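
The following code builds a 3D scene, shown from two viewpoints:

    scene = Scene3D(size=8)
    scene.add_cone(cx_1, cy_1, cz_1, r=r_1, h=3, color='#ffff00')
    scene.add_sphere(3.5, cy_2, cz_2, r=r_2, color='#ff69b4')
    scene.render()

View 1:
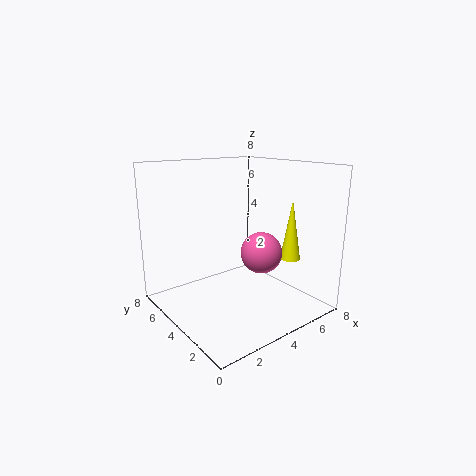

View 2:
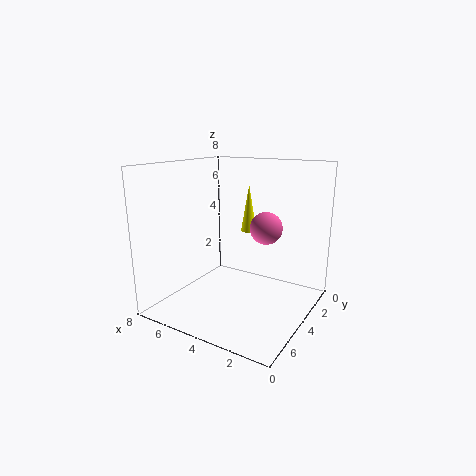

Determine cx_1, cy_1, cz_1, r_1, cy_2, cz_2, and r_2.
cx_1 = 5, cy_1 = 1, cz_1 = 3.5, r_1 = 0.5, cy_2 = 1.5, cz_2 = 4, r_2 = 1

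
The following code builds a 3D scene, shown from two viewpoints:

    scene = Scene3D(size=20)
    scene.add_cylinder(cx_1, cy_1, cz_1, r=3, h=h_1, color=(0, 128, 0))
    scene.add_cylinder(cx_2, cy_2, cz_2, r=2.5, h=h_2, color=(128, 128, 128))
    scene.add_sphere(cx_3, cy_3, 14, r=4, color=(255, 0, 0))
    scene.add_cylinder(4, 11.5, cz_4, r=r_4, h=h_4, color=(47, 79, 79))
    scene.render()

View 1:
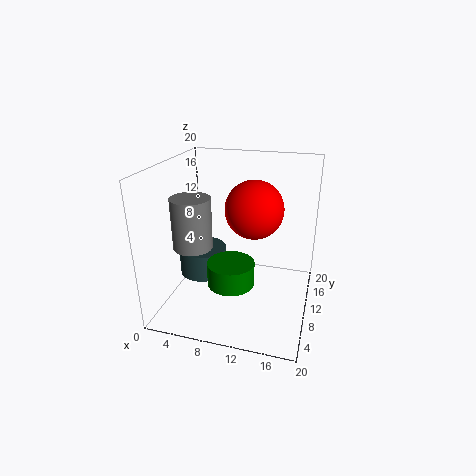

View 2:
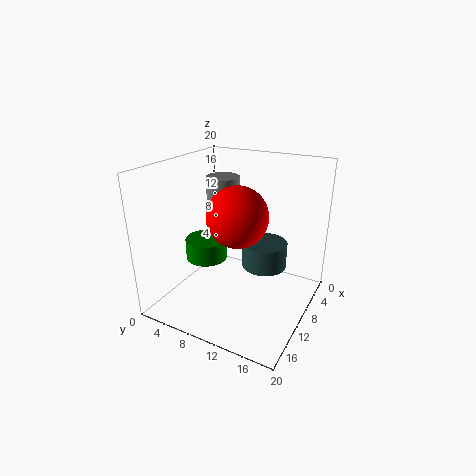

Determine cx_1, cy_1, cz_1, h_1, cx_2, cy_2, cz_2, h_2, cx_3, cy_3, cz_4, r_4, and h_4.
cx_1 = 10.5, cy_1 = 5, cz_1 = 6, h_1 = 3, cx_2 = 5.5, cy_2 = 5, cz_2 = 10.5, h_2 = 6.5, cx_3 = 12, cy_3 = 11, cz_4 = 3, r_4 = 3.5, h_4 = 4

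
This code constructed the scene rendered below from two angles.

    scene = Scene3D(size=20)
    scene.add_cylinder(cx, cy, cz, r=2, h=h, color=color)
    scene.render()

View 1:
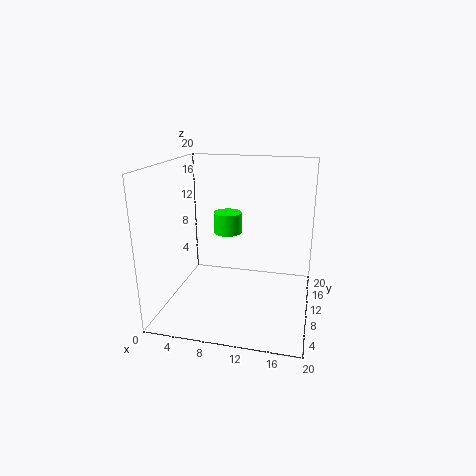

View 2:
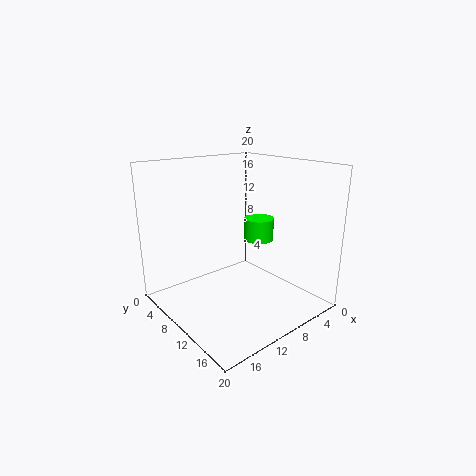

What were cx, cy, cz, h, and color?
cx = 8, cy = 12, cz = 10, h = 3, color = 'lime'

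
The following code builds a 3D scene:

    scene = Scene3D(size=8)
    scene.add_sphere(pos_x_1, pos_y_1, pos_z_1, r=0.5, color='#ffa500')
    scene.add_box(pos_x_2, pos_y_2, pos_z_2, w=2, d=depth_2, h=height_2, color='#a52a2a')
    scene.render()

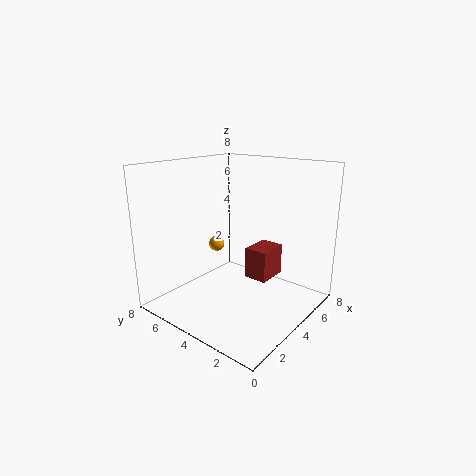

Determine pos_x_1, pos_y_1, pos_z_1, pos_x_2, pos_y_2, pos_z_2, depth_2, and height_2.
pos_x_1 = 5.5, pos_y_1 = 7, pos_z_1 = 2.5, pos_x_2 = 6, pos_y_2 = 3.5, pos_z_2 = 0.5, depth_2 = 1.5, height_2 = 2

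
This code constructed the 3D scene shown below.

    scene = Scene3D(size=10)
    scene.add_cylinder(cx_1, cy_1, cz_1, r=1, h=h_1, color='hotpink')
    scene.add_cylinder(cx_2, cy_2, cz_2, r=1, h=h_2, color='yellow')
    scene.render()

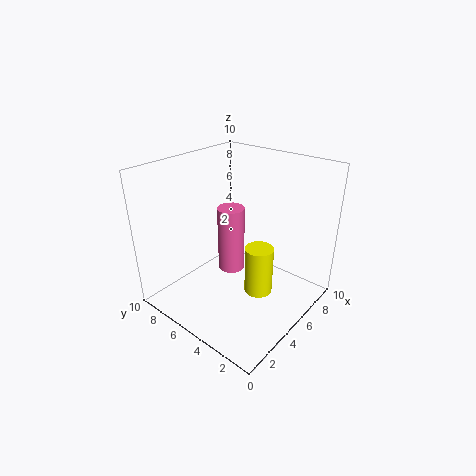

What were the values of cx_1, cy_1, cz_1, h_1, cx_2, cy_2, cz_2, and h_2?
cx_1 = 6
cy_1 = 6.5
cz_1 = 1.5
h_1 = 5
cx_2 = 5.5
cy_2 = 3.5
cz_2 = 1
h_2 = 3.5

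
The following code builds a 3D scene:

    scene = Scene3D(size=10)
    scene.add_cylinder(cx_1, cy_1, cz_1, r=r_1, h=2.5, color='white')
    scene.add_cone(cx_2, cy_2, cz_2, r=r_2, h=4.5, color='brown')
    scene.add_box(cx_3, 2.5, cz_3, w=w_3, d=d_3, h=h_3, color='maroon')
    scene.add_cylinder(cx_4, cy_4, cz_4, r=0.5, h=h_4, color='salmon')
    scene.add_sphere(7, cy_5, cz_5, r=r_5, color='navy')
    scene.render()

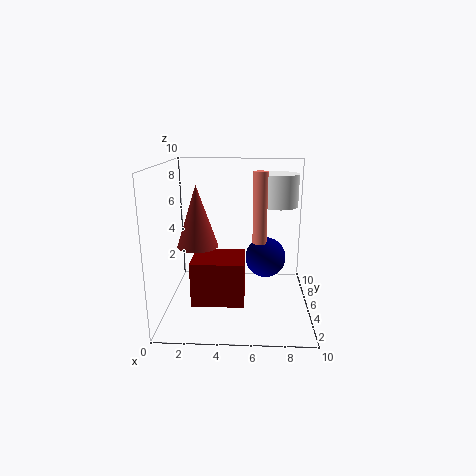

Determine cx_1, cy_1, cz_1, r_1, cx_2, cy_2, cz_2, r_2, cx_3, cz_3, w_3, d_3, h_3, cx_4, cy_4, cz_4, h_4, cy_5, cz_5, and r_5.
cx_1 = 8, cy_1 = 8.5, cz_1 = 6.5, r_1 = 1.5, cx_2 = 2, cy_2 = 6, cz_2 = 4, r_2 = 1.5, cx_3 = 2, cz_3 = 1, w_3 = 3.5, d_3 = 3, h_3 = 3, cx_4 = 6.5, cy_4 = 5.5, cz_4 = 4.5, h_4 = 5, cy_5 = 6.5, cz_5 = 3, r_5 = 1.5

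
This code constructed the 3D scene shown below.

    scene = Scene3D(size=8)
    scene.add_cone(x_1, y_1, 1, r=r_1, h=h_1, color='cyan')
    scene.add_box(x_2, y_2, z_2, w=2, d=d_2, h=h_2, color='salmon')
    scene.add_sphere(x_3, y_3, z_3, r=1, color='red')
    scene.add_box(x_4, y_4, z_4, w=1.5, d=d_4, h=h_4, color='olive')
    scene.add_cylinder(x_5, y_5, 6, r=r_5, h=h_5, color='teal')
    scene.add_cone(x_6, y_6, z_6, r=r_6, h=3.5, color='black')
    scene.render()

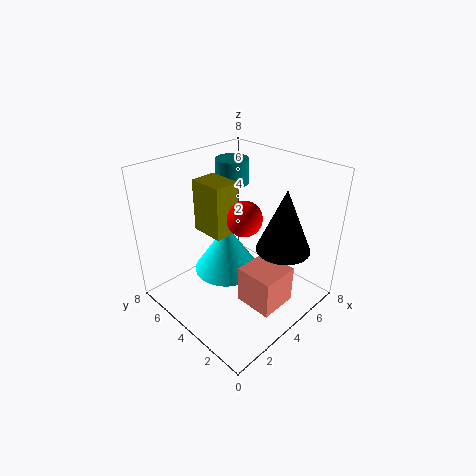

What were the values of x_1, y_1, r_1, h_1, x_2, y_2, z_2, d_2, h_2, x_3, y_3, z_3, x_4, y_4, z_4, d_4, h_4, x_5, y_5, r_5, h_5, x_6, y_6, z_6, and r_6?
x_1 = 4.5, y_1 = 5.5, r_1 = 2, h_1 = 3, x_2 = 2.5, y_2 = 0.5, z_2 = 1.5, d_2 = 2, h_2 = 2, x_3 = 4.5, y_3 = 4, z_3 = 5, x_4 = 3, y_4 = 4.5, z_4 = 4, d_4 = 2, h_4 = 3, x_5 = 6, y_5 = 6.5, r_5 = 1, h_5 = 1.5, x_6 = 5.5, y_6 = 2, z_6 = 3.5, r_6 = 1.5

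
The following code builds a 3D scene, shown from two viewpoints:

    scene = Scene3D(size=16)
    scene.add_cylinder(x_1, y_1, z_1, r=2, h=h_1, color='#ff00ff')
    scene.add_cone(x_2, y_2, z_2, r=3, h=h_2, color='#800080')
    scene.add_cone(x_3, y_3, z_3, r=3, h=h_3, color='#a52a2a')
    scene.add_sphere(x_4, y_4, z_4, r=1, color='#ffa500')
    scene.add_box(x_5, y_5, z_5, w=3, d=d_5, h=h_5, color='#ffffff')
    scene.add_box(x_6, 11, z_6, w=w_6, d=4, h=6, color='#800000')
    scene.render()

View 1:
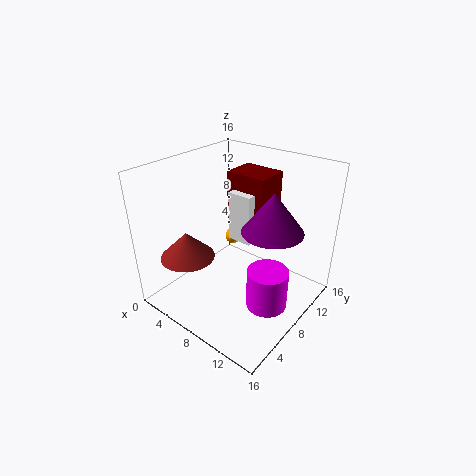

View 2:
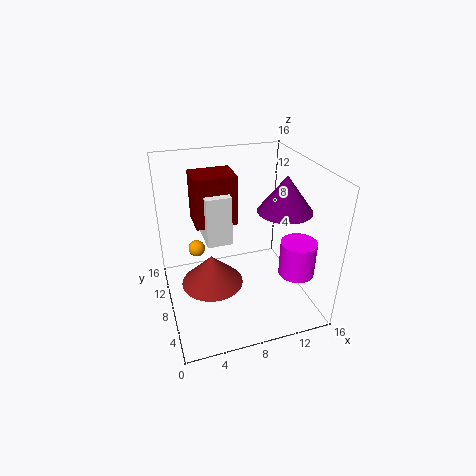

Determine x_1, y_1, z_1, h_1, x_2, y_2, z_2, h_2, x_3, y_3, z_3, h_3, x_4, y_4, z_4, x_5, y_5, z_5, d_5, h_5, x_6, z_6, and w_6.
x_1 = 14; y_1 = 5; z_1 = 4; h_1 = 4; x_2 = 13; y_2 = 7; z_2 = 11; h_2 = 4; x_3 = 4; y_3 = 4; z_3 = 6; h_3 = 3; x_4 = 4; y_4 = 12; z_4 = 5; x_5 = 5; y_5 = 10; z_5 = 6; d_5 = 5; h_5 = 6; x_6 = 4; z_6 = 8; w_6 = 5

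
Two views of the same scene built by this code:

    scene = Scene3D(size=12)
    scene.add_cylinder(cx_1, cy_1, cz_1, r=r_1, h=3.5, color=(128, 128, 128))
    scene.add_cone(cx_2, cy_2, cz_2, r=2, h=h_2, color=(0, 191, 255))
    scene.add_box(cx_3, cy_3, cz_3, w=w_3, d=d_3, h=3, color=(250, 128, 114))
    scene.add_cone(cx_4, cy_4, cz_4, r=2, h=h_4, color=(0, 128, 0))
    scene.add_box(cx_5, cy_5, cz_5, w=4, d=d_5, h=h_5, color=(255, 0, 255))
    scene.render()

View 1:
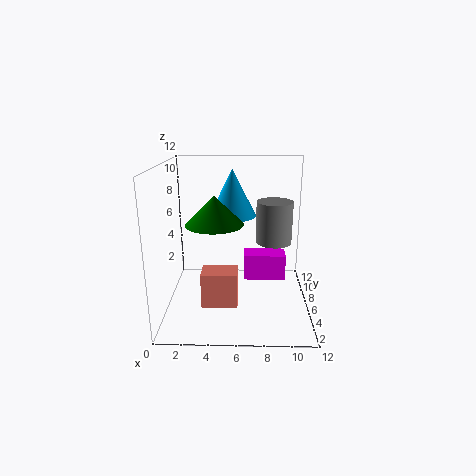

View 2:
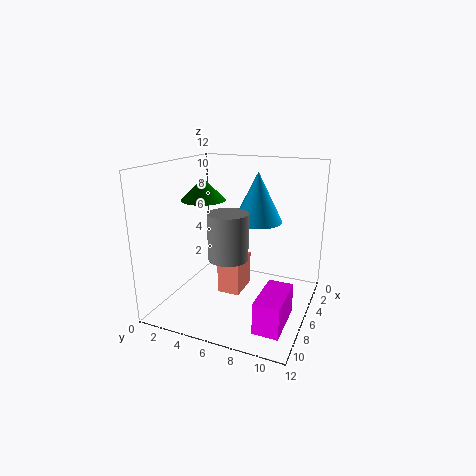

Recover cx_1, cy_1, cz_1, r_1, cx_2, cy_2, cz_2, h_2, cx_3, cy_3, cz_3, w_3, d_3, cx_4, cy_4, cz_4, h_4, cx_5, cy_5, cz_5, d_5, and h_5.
cx_1 = 9, cy_1 = 6.5, cz_1 = 5.5, r_1 = 1.5, cx_2 = 5.5, cy_2 = 7.5, cz_2 = 7.5, h_2 = 4, cx_3 = 3, cy_3 = 4, cz_3 = 0.5, w_3 = 3, d_3 = 2, cx_4 = 4.5, cy_4 = 2, cz_4 = 8.5, h_4 = 2, cx_5 = 6.5, cy_5 = 9, cz_5 = 0.5, d_5 = 2, h_5 = 2.5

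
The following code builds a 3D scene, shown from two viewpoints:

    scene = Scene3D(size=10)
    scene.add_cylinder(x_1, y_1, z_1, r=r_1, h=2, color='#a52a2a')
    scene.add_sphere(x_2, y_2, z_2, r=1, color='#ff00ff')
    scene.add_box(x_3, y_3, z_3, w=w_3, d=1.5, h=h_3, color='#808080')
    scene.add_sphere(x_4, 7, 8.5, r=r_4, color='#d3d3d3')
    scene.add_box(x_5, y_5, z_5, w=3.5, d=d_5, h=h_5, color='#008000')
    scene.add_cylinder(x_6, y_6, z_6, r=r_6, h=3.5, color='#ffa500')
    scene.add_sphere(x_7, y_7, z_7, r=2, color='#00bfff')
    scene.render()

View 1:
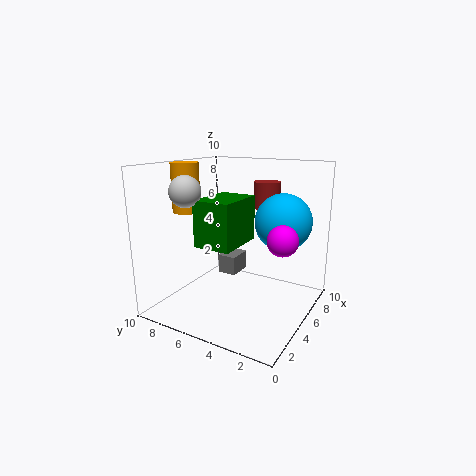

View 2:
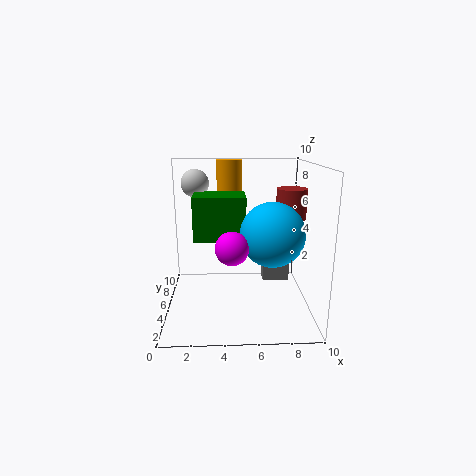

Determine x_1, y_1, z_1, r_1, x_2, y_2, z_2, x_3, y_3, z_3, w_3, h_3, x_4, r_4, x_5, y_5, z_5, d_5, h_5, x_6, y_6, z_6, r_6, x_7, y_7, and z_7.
x_1 = 8.5; y_1 = 4.5; z_1 = 6.5; r_1 = 1; x_2 = 4.5; y_2 = 1.5; z_2 = 5.5; x_3 = 7; y_3 = 6.5; z_3 = 1; w_3 = 2; h_3 = 1.5; x_4 = 2; r_4 = 1; x_5 = 2; y_5 = 4; z_5 = 5; d_5 = 2.5; h_5 = 3; x_6 = 4.5; y_6 = 9; z_6 = 6.5; r_6 = 1; x_7 = 7; y_7 = 2.5; z_7 = 6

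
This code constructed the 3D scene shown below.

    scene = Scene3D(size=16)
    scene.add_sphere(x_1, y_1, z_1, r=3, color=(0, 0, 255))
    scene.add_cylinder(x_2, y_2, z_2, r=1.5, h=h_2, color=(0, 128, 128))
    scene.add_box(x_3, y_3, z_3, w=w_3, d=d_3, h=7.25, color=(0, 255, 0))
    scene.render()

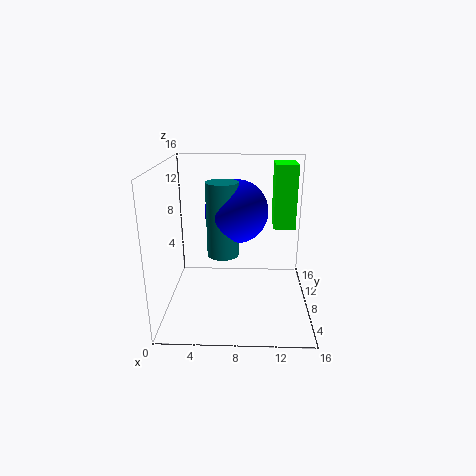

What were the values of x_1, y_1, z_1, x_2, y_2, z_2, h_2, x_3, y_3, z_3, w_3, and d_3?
x_1 = 8; y_1 = 4.25; z_1 = 12.25; x_2 = 6.75; y_2 = 3.25; z_2 = 8.25; h_2 = 7; x_3 = 12; y_3 = 9.5; z_3 = 8.5; w_3 = 2.5; d_3 = 3.5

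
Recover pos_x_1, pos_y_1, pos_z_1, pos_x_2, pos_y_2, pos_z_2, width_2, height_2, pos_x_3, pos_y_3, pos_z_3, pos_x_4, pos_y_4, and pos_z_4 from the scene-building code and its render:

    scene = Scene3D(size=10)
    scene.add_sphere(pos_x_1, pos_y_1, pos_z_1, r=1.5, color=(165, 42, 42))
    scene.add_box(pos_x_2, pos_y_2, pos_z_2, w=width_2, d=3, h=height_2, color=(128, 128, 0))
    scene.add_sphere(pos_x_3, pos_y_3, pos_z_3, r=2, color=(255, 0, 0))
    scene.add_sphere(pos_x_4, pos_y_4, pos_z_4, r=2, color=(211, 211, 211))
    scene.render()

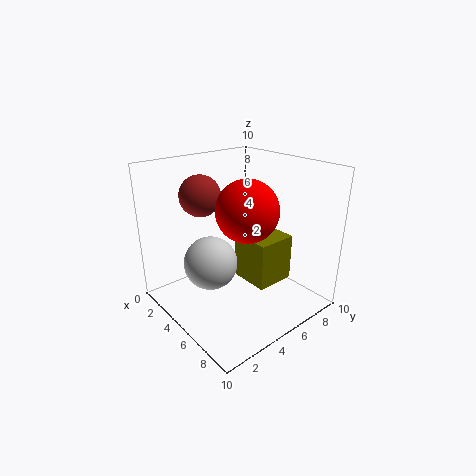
pos_x_1 = 2, pos_y_1 = 4, pos_z_1 = 7.5, pos_x_2 = 3.5, pos_y_2 = 6, pos_z_2 = 1, width_2 = 3, height_2 = 3.5, pos_x_3 = 6.5, pos_y_3 = 4.5, pos_z_3 = 7.5, pos_x_4 = 3, pos_y_4 = 4, pos_z_4 = 2.5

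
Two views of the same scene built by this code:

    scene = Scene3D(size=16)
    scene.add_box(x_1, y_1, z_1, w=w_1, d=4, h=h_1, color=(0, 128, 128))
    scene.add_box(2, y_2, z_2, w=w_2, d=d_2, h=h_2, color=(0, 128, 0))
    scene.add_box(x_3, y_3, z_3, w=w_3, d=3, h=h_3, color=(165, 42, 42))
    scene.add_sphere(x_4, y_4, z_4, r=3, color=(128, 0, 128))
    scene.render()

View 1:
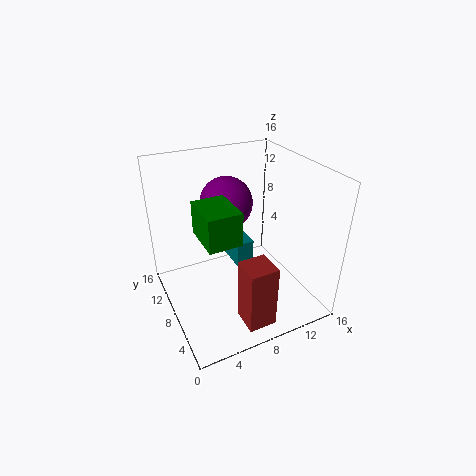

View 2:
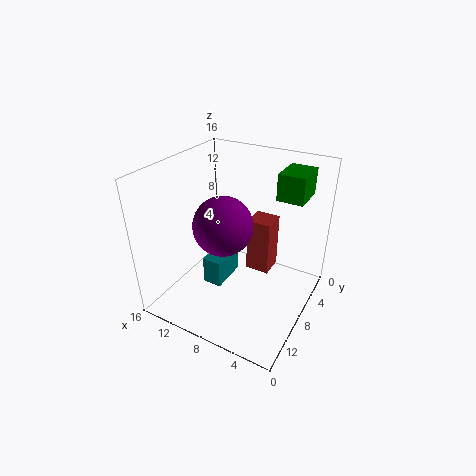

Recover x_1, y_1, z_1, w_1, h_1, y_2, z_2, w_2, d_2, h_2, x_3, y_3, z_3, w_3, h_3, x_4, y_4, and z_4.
x_1 = 8, y_1 = 8, z_1 = 4, w_1 = 2, h_1 = 3, y_2 = 1, z_2 = 12, w_2 = 3, d_2 = 4, h_2 = 3, x_3 = 6, y_3 = 1, z_3 = 1, w_3 = 3, h_3 = 7, x_4 = 8, y_4 = 11, z_4 = 11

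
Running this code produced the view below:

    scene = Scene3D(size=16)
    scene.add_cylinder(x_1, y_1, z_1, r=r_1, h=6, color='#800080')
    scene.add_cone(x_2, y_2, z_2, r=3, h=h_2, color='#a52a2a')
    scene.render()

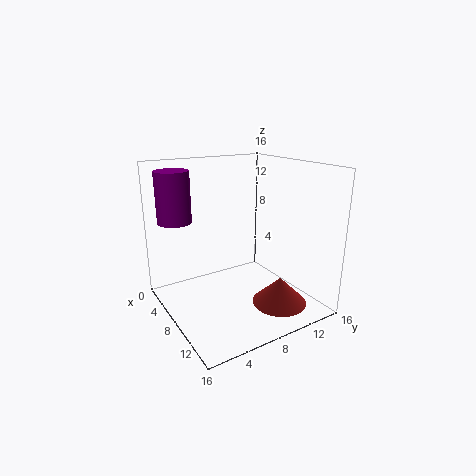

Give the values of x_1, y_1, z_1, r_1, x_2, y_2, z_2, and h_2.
x_1 = 2
y_1 = 3
z_1 = 9
r_1 = 2
x_2 = 12
y_2 = 11
z_2 = 1
h_2 = 3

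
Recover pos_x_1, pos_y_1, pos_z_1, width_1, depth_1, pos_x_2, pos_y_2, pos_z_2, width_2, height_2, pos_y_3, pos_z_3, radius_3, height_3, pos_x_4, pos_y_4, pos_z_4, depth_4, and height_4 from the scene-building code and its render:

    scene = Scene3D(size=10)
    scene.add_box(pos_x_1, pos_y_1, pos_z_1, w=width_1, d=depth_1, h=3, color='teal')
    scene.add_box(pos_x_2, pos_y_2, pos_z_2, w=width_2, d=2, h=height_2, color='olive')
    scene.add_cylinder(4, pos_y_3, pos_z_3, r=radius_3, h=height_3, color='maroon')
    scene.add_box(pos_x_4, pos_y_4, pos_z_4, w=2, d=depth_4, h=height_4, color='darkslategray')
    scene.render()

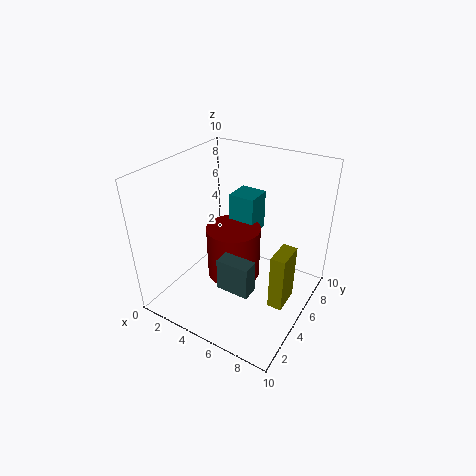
pos_x_1 = 3
pos_y_1 = 7
pos_z_1 = 4
width_1 = 2
depth_1 = 2
pos_x_2 = 8
pos_y_2 = 4
pos_z_2 = 1
width_2 = 1
height_2 = 4
pos_y_3 = 6
pos_z_3 = 1
radius_3 = 2
height_3 = 4
pos_x_4 = 6
pos_y_4 = 1
pos_z_4 = 4
depth_4 = 1
height_4 = 2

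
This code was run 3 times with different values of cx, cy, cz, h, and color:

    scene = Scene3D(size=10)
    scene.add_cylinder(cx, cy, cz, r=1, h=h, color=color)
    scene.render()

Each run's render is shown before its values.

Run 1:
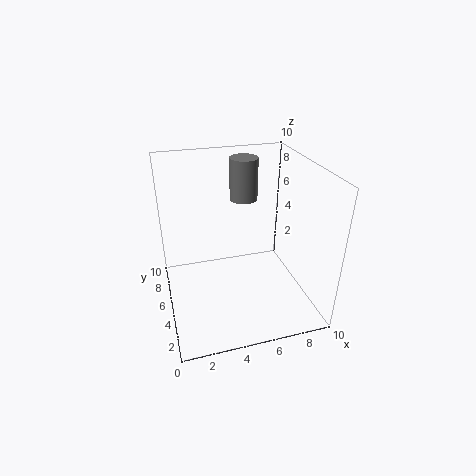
cx = 6; cy = 7; cz = 7; h = 3; color = 'gray'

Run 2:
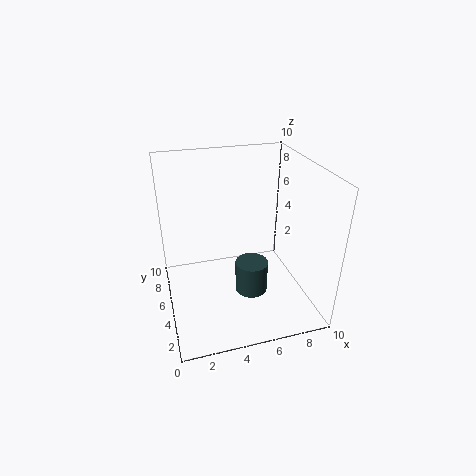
cx = 5; cy = 2; cz = 3; h = 2; color = 'darkslategray'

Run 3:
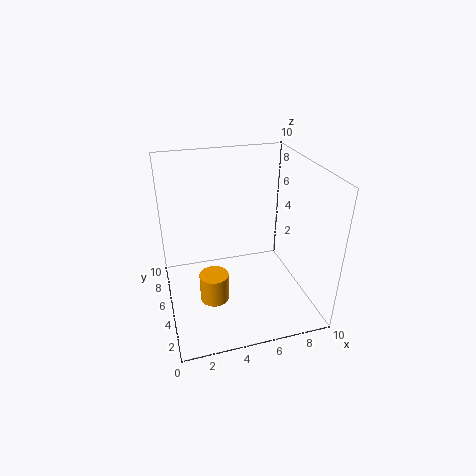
cx = 3; cy = 4; cz = 1; h = 2; color = 'orange'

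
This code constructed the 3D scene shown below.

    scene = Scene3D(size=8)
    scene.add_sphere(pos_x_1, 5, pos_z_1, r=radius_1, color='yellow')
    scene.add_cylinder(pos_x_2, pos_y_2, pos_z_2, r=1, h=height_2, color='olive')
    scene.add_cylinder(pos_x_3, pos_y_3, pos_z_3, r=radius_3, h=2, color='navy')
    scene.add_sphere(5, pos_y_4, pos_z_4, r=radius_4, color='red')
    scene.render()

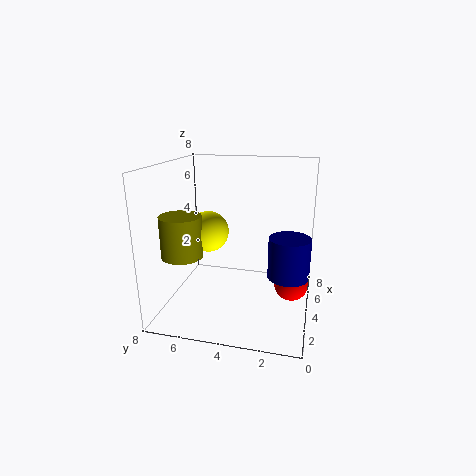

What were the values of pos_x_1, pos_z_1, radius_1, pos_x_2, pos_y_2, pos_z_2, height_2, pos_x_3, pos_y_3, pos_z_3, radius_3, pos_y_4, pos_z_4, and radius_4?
pos_x_1 = 2; pos_z_1 = 5; radius_1 = 1; pos_x_2 = 1; pos_y_2 = 6; pos_z_2 = 4; height_2 = 2; pos_x_3 = 2; pos_y_3 = 1; pos_z_3 = 3; radius_3 = 1; pos_y_4 = 1; pos_z_4 = 1; radius_4 = 1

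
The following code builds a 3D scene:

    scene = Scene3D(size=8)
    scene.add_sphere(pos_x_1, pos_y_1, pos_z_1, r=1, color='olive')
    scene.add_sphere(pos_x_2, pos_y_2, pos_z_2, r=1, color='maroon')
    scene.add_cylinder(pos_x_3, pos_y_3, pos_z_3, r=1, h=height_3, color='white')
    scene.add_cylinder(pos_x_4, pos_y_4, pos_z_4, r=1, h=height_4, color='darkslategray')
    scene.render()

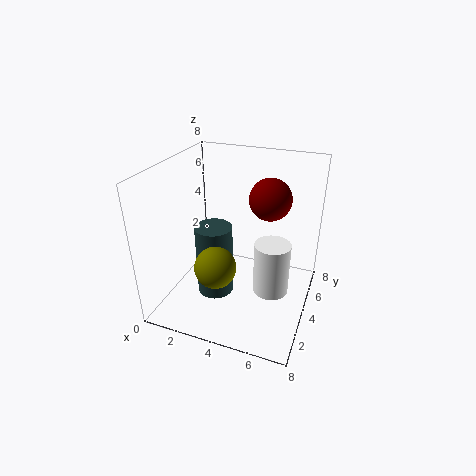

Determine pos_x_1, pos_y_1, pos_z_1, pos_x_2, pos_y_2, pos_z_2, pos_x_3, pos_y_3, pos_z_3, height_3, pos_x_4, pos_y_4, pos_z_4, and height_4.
pos_x_1 = 4; pos_y_1 = 1; pos_z_1 = 4; pos_x_2 = 6; pos_y_2 = 3; pos_z_2 = 7; pos_x_3 = 6; pos_y_3 = 4; pos_z_3 = 1; height_3 = 3; pos_x_4 = 3; pos_y_4 = 3; pos_z_4 = 1; height_4 = 4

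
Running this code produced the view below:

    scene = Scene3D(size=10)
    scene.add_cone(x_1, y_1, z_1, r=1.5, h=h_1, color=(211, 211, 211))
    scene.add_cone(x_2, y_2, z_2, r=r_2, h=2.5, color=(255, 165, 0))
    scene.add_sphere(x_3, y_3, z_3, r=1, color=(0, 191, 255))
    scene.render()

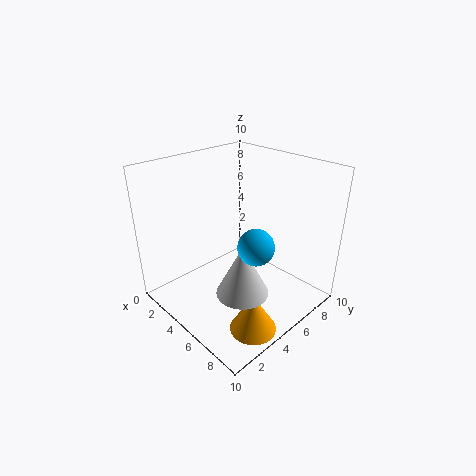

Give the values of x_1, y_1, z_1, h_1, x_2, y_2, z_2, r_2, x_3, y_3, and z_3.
x_1 = 8.5
y_1 = 2
z_1 = 4
h_1 = 3
x_2 = 8.5
y_2 = 3
z_2 = 0.5
r_2 = 1.5
x_3 = 9
y_3 = 2.5
z_3 = 7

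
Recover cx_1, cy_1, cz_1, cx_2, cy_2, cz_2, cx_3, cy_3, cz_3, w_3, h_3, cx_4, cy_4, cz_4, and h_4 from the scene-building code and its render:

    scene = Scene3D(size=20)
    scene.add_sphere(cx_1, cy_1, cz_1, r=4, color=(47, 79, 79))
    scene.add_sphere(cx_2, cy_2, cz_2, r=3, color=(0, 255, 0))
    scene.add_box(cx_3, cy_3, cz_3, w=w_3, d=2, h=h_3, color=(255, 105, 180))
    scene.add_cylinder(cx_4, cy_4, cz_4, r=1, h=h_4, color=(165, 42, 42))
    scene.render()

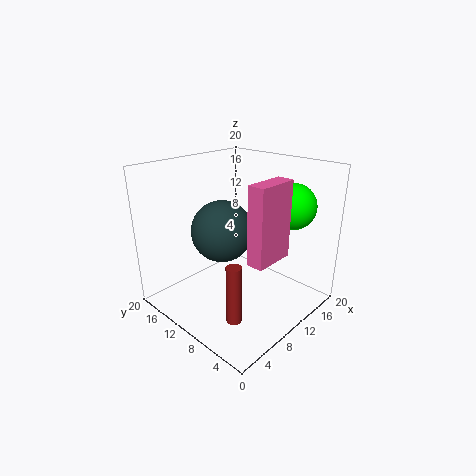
cx_1 = 7
cy_1 = 10
cz_1 = 12
cx_2 = 14
cy_2 = 4
cz_2 = 15
cx_3 = 4
cy_3 = 1
cz_3 = 11
w_3 = 5
h_3 = 9
cx_4 = 5
cy_4 = 6
cz_4 = 1
h_4 = 8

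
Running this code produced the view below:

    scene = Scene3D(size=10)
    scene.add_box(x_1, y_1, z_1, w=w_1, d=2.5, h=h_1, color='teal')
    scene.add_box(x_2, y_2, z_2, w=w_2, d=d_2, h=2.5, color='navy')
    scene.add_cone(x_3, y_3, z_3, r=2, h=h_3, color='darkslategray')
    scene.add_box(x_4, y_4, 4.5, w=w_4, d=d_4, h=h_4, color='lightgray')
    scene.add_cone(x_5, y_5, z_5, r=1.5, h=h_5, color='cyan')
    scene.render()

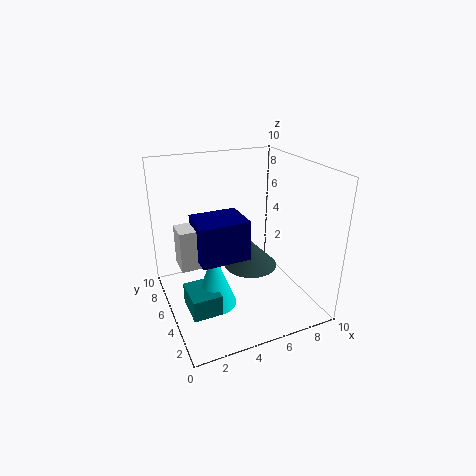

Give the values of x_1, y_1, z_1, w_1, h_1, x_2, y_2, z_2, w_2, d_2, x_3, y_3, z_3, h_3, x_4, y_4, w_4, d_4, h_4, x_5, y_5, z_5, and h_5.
x_1 = 1; y_1 = 3; z_1 = 0.5; w_1 = 2; h_1 = 1.5; x_2 = 1.5; y_2 = 2; z_2 = 5; w_2 = 3; d_2 = 2.5; x_3 = 6.5; y_3 = 6; z_3 = 2; h_3 = 2; x_4 = 0.5; y_4 = 3; w_4 = 3.5; d_4 = 1.5; h_4 = 2.5; x_5 = 3; y_5 = 4.5; z_5 = 0.5; h_5 = 4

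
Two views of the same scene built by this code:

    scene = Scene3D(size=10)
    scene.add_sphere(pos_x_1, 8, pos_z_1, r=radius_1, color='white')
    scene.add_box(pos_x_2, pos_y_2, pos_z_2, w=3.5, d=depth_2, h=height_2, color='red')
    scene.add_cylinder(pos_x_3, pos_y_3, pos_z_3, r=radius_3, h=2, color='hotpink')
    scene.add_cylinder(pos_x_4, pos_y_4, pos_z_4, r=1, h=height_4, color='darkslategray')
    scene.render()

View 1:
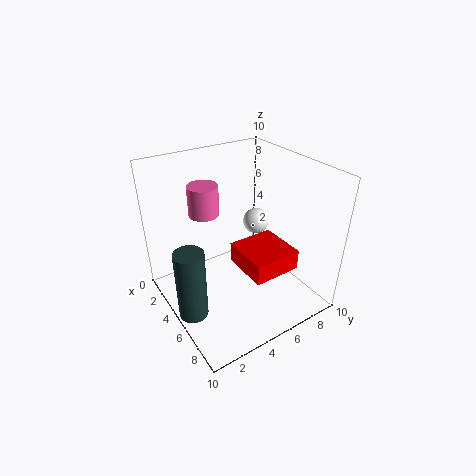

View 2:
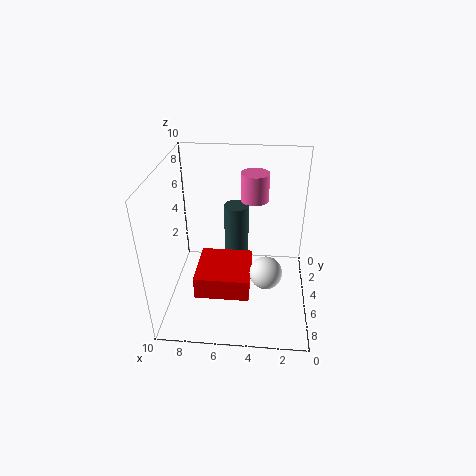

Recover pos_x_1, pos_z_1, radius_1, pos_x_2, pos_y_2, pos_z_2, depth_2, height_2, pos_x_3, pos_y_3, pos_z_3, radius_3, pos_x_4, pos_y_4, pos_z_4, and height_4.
pos_x_1 = 3
pos_z_1 = 4.5
radius_1 = 1
pos_x_2 = 4
pos_y_2 = 5
pos_z_2 = 2.5
depth_2 = 3.5
height_2 = 1.5
pos_x_3 = 4
pos_y_3 = 3
pos_z_3 = 7
radius_3 = 1
pos_x_4 = 5.5
pos_y_4 = 1
pos_z_4 = 0.5
height_4 = 5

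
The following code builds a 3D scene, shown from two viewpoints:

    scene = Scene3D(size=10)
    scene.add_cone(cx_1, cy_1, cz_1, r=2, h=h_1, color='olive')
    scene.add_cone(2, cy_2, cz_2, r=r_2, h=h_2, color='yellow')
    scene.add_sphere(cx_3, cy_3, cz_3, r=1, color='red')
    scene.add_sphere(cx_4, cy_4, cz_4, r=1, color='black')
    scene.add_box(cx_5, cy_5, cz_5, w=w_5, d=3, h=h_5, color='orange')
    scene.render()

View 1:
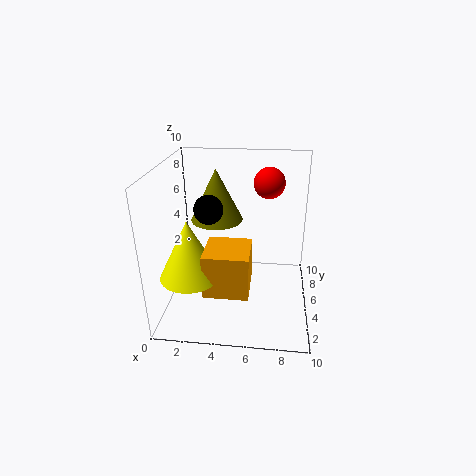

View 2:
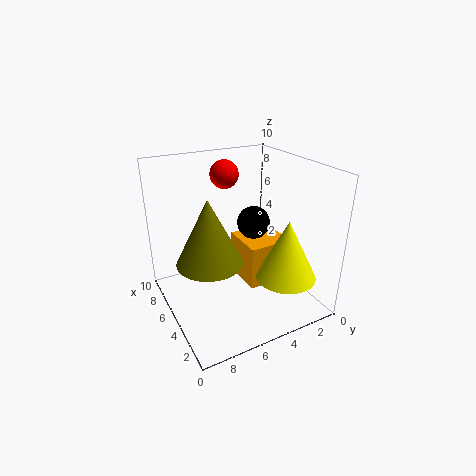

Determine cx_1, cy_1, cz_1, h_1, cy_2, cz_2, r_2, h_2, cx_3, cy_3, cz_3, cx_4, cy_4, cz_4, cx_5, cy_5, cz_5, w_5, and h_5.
cx_1 = 3, cy_1 = 8, cz_1 = 5, h_1 = 4, cy_2 = 3, cz_2 = 3, r_2 = 2, h_2 = 4, cx_3 = 7, cy_3 = 5, cz_3 = 9, cx_4 = 3, cy_4 = 5, cz_4 = 7, cx_5 = 3, cy_5 = 2, cz_5 = 2, w_5 = 3, h_5 = 3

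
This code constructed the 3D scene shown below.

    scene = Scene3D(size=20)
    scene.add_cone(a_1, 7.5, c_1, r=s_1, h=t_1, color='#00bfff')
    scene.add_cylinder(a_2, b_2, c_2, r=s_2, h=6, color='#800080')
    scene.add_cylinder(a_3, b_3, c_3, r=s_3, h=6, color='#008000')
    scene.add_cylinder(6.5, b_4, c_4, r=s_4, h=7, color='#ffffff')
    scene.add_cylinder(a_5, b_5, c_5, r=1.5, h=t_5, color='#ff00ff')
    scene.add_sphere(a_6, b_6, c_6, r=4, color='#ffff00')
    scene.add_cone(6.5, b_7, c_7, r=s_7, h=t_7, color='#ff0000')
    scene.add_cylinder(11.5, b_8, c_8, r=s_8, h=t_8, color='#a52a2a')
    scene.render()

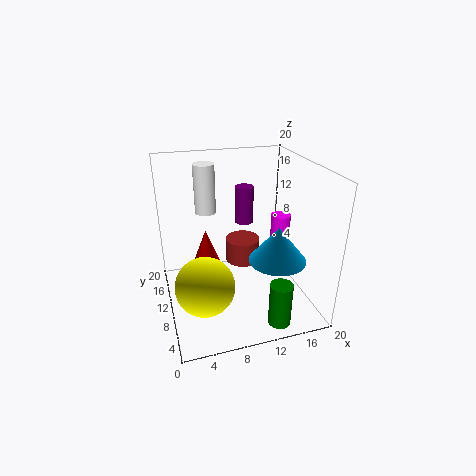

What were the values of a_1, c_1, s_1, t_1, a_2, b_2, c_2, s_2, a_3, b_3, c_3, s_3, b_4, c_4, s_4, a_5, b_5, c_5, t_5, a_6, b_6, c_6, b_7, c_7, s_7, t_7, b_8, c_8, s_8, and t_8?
a_1 = 15
c_1 = 7
s_1 = 4
t_1 = 5
a_2 = 13.5
b_2 = 18
c_2 = 8.5
s_2 = 1.5
a_3 = 13.5
b_3 = 2.5
c_3 = 0.5
s_3 = 1.5
b_4 = 14.5
c_4 = 12.5
s_4 = 1.5
a_5 = 18
b_5 = 13.5
c_5 = 1.5
t_5 = 9.5
a_6 = 4.5
b_6 = 7
c_6 = 5
b_7 = 15.5
c_7 = 2.5
s_7 = 2.5
t_7 = 6.5
b_8 = 12.5
c_8 = 5
s_8 = 2.5
t_8 = 3.5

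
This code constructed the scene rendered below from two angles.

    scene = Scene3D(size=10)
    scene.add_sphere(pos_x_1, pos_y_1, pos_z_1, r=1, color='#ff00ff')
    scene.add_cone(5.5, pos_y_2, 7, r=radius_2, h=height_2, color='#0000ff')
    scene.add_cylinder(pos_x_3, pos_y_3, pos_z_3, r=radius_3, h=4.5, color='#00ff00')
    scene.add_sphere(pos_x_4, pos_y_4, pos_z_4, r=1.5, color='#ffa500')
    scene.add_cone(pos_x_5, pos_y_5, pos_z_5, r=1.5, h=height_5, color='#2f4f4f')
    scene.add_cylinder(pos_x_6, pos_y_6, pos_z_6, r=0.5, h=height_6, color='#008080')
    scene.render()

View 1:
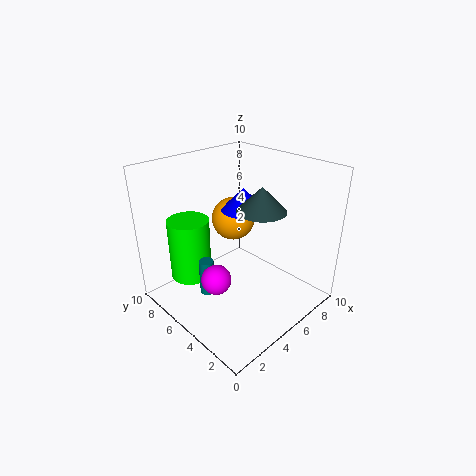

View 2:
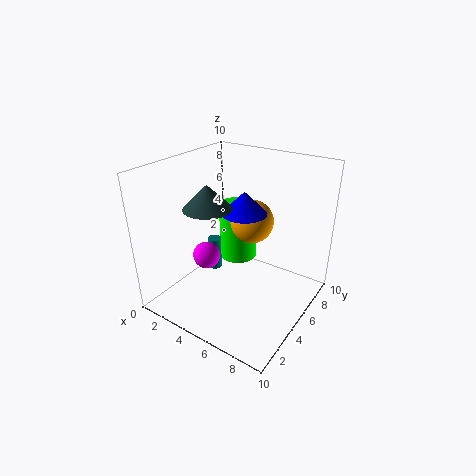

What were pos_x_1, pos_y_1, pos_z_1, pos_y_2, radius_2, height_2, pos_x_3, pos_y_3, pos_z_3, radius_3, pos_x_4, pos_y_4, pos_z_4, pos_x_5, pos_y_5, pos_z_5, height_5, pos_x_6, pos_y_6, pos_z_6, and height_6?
pos_x_1 = 2.5
pos_y_1 = 4.5
pos_z_1 = 3
pos_y_2 = 5
radius_2 = 1.5
height_2 = 1.5
pos_x_3 = 3
pos_y_3 = 8
pos_z_3 = 1.5
radius_3 = 1.5
pos_x_4 = 5.5
pos_y_4 = 6
pos_z_4 = 6
pos_x_5 = 4.5
pos_y_5 = 2.5
pos_z_5 = 8
height_5 = 1.5
pos_x_6 = 2.5
pos_y_6 = 5.5
pos_z_6 = 1.5
height_6 = 2.5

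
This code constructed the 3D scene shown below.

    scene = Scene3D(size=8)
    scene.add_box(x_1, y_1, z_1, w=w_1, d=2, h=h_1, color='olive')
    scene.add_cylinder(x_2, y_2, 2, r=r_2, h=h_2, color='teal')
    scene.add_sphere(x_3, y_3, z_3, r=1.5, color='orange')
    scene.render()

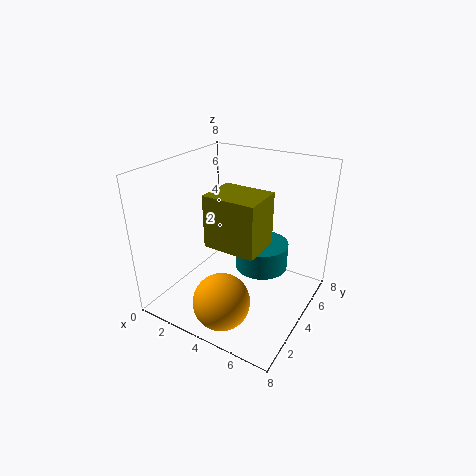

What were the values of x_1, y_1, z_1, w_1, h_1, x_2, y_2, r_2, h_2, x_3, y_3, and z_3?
x_1 = 4; y_1 = 1; z_1 = 5; w_1 = 2.5; h_1 = 2.5; x_2 = 5; y_2 = 5; r_2 = 1.5; h_2 = 1.5; x_3 = 4.5; y_3 = 1.5; z_3 = 1.5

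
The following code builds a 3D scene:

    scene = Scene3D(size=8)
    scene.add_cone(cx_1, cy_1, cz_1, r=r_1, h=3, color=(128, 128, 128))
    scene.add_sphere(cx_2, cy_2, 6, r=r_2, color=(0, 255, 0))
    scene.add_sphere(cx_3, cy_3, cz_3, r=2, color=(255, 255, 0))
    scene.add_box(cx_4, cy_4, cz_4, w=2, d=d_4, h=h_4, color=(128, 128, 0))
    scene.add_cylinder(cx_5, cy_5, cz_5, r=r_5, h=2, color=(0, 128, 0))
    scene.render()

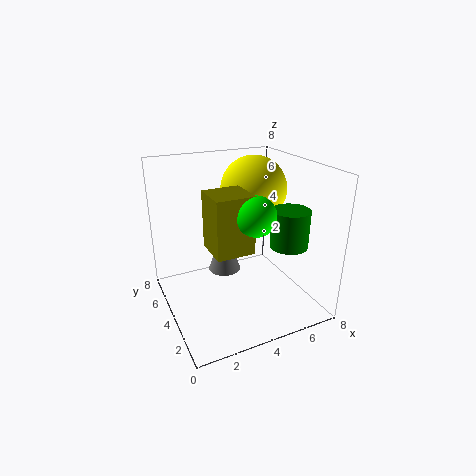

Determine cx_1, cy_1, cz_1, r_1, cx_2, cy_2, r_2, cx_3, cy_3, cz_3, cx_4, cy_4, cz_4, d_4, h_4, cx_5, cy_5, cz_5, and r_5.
cx_1 = 4
cy_1 = 6
cz_1 = 1
r_1 = 1
cx_2 = 4
cy_2 = 2
r_2 = 1
cx_3 = 6
cy_3 = 6
cz_3 = 6
cx_4 = 2
cy_4 = 2
cz_4 = 4
d_4 = 2
h_4 = 3
cx_5 = 6
cy_5 = 2
cz_5 = 4
r_5 = 1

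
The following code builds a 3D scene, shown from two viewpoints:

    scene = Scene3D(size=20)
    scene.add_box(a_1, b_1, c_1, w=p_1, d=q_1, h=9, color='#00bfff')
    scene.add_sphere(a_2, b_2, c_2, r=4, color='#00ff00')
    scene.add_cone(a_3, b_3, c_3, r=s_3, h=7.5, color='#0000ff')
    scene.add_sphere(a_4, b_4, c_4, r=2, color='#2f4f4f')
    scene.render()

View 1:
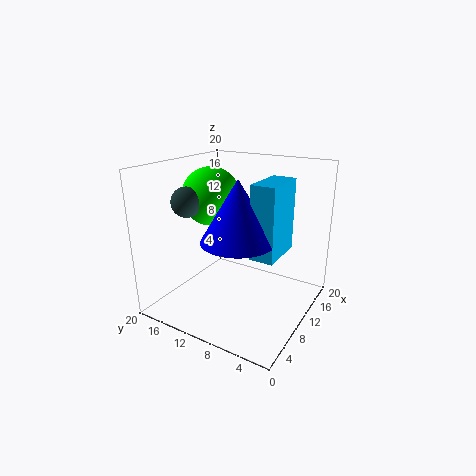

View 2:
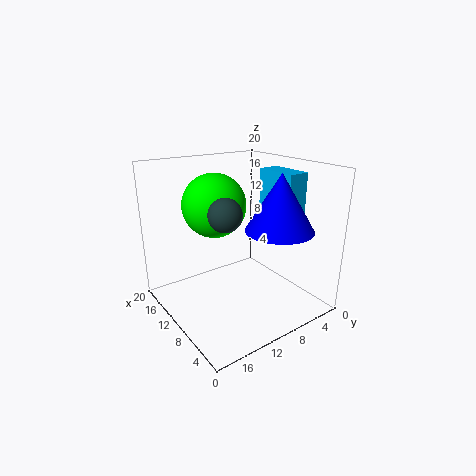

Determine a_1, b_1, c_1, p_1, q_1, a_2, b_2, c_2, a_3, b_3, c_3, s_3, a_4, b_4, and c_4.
a_1 = 5
b_1 = 2.5
c_1 = 10
p_1 = 6
q_1 = 3
a_2 = 9.5
b_2 = 14
c_2 = 15.5
a_3 = 5
b_3 = 7
c_3 = 12
s_3 = 4.5
a_4 = 5.5
b_4 = 15
c_4 = 15.5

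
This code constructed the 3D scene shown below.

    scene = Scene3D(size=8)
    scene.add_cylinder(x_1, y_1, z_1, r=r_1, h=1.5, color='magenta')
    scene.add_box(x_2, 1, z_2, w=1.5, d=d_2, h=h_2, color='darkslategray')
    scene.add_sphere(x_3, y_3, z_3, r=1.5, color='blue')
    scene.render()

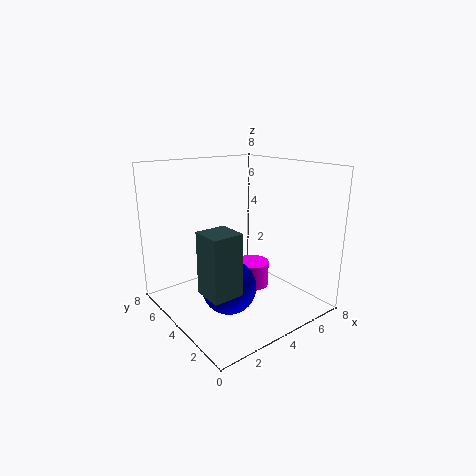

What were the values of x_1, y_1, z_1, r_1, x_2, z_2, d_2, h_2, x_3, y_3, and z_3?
x_1 = 5.5; y_1 = 4.5; z_1 = 0.5; r_1 = 1; x_2 = 0.5; z_2 = 2.5; d_2 = 1.5; h_2 = 3; x_3 = 3; y_3 = 3.5; z_3 = 1.5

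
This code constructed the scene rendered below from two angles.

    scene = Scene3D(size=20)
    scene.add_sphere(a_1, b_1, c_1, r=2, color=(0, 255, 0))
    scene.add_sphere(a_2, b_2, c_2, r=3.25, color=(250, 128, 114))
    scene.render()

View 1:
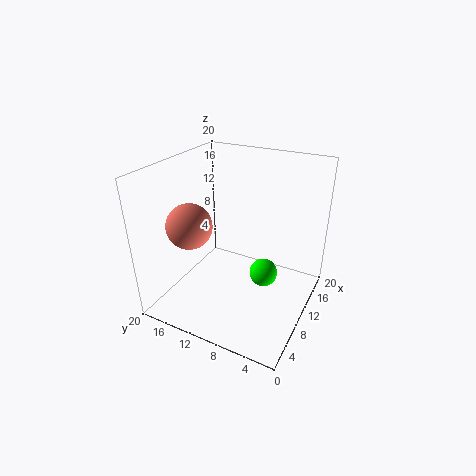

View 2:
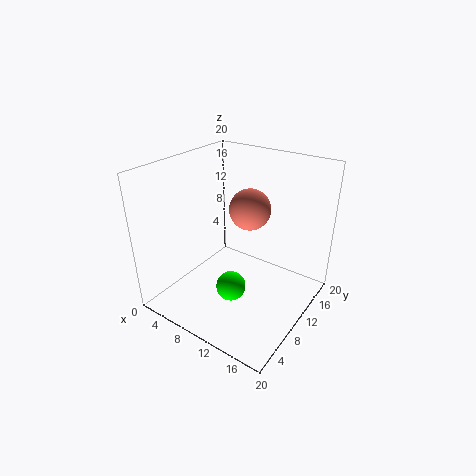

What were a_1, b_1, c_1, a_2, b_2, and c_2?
a_1 = 11.25
b_1 = 6.5
c_1 = 4.5
a_2 = 7.75
b_2 = 16.5
c_2 = 11.25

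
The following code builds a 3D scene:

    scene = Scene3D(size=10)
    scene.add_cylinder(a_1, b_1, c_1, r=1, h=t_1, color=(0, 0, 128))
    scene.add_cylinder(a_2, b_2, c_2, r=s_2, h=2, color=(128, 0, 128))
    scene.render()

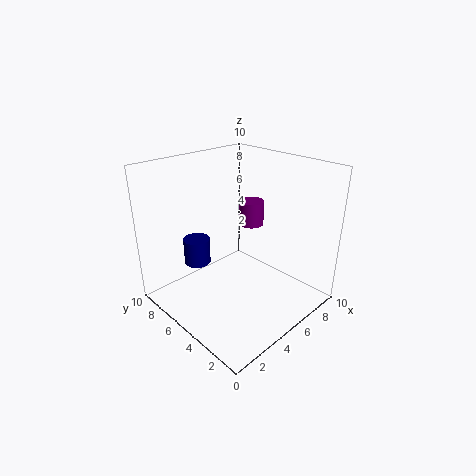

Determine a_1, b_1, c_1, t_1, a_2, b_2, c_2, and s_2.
a_1 = 4
b_1 = 8.5
c_1 = 2
t_1 = 2
a_2 = 9
b_2 = 7.5
c_2 = 4
s_2 = 1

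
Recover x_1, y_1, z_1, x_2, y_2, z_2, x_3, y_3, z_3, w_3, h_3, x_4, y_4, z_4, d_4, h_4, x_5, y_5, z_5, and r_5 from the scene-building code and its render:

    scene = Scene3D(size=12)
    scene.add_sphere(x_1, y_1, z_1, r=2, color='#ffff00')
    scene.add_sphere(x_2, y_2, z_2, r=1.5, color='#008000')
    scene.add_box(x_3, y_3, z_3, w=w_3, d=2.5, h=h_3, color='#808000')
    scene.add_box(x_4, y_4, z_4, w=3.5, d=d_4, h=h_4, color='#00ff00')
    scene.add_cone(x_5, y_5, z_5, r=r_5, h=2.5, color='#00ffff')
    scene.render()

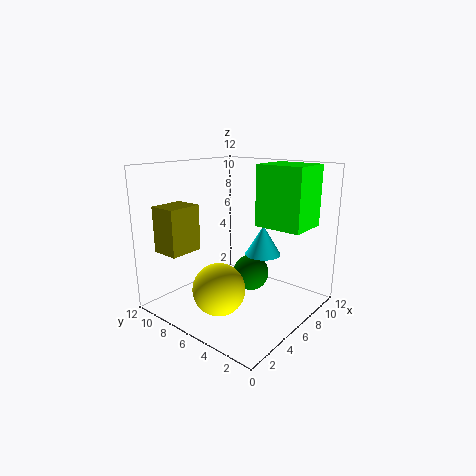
x_1 = 2.5
y_1 = 5
z_1 = 3
x_2 = 6.5
y_2 = 5
z_2 = 3
x_3 = 2
y_3 = 9.5
z_3 = 4.5
w_3 = 3
h_3 = 4
x_4 = 7
y_4 = 1
z_4 = 7
d_4 = 4
h_4 = 5
x_5 = 7.5
y_5 = 4.5
z_5 = 4.5
r_5 = 1.5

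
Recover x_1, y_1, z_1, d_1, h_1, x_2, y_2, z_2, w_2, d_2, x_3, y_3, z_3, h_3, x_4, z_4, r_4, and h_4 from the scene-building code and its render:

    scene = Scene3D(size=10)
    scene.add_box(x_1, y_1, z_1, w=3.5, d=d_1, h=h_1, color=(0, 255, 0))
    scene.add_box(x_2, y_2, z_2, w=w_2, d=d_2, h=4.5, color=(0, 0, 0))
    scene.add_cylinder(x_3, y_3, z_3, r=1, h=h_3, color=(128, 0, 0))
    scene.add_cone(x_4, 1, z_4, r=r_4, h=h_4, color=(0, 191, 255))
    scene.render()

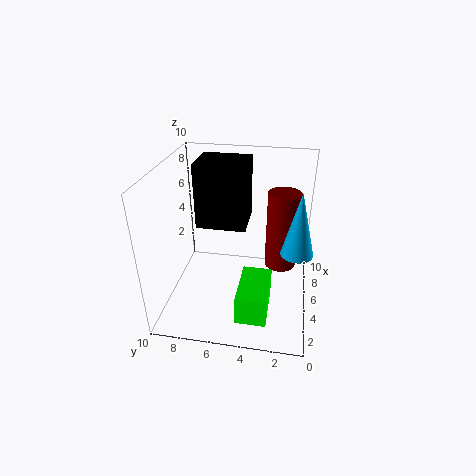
x_1 = 1; y_1 = 2.5; z_1 = 1; d_1 = 2; h_1 = 2; x_2 = 5; y_2 = 4.5; z_2 = 5.5; w_2 = 3; d_2 = 3.5; x_3 = 4; y_3 = 2; z_3 = 4; h_3 = 5; x_4 = 3; z_4 = 5.5; r_4 = 1; h_4 = 4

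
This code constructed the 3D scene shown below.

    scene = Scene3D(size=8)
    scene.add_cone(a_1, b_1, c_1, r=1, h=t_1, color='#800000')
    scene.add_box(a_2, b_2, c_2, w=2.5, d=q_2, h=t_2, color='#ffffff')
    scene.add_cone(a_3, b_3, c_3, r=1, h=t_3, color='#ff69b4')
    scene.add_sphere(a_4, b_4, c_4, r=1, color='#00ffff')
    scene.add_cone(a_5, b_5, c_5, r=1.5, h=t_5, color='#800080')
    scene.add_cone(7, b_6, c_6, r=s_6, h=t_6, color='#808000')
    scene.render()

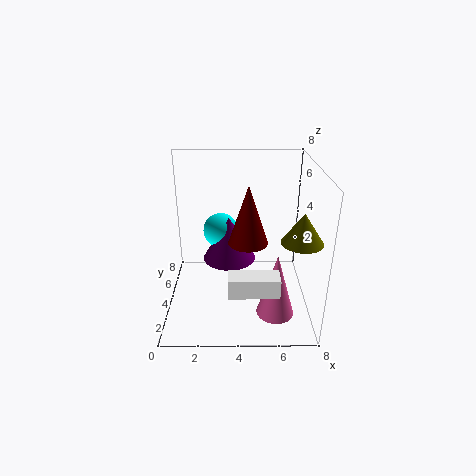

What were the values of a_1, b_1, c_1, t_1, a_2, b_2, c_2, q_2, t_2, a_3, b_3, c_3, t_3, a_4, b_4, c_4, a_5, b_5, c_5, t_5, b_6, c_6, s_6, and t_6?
a_1 = 4.5, b_1 = 2.5, c_1 = 4.5, t_1 = 3, a_2 = 3.5, b_2 = 0.5, c_2 = 2.5, q_2 = 1, t_2 = 1, a_3 = 6, b_3 = 2, c_3 = 0.5, t_3 = 3.5, a_4 = 3, b_4 = 5, c_4 = 4, a_5 = 3.5, b_5 = 4.5, c_5 = 2.5, t_5 = 2.5, b_6 = 1.5, c_6 = 5, s_6 = 1, t_6 = 1.5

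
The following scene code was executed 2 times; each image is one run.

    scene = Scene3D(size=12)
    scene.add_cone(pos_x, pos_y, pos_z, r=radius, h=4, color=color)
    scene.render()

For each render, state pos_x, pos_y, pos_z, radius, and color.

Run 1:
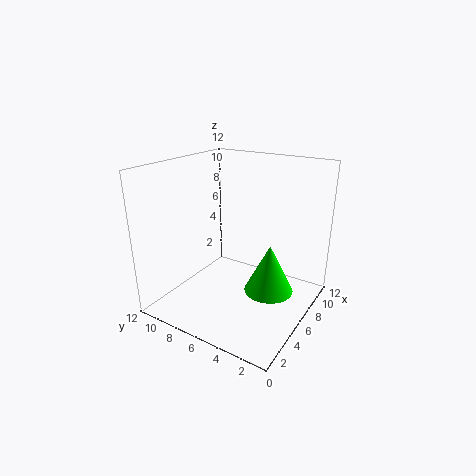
pos_x = 6, pos_y = 3, pos_z = 2, radius = 2, color = 'lime'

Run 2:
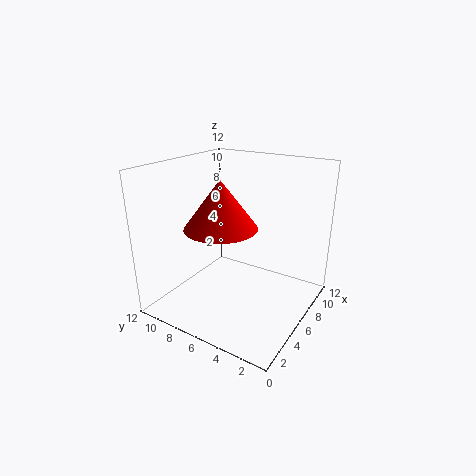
pos_x = 5, pos_y = 7, pos_z = 7, radius = 3, color = 'red'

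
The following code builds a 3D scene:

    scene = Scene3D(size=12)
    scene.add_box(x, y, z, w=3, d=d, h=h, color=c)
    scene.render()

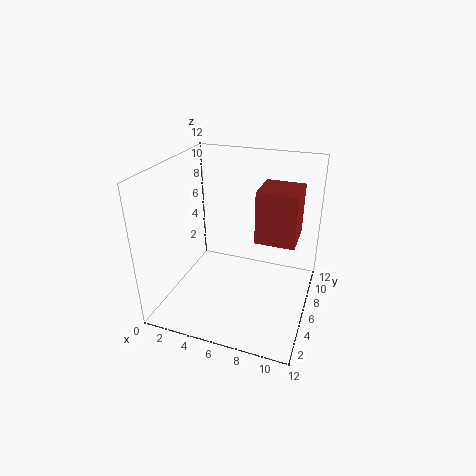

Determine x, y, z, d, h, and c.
x = 8, y = 4, z = 7, d = 3, h = 4, c = 'brown'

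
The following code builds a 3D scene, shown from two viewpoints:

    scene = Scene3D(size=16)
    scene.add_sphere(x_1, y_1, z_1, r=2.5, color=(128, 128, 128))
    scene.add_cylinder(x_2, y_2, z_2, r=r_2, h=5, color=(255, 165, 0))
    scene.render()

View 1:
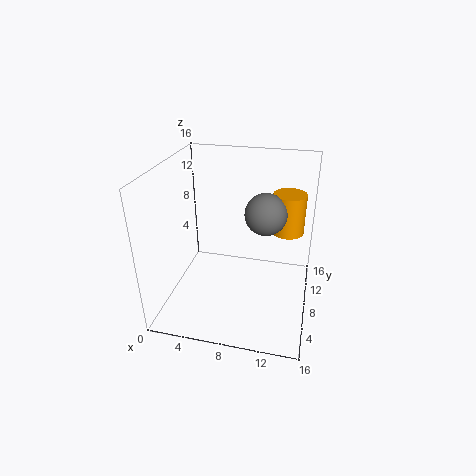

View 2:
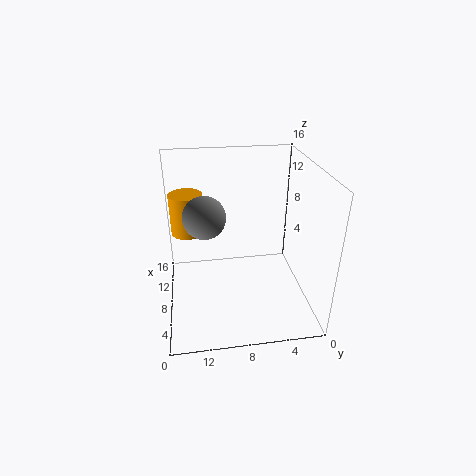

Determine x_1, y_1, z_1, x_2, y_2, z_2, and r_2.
x_1 = 10.5, y_1 = 11.5, z_1 = 9.5, x_2 = 13, y_2 = 13.5, z_2 = 6.5, r_2 = 2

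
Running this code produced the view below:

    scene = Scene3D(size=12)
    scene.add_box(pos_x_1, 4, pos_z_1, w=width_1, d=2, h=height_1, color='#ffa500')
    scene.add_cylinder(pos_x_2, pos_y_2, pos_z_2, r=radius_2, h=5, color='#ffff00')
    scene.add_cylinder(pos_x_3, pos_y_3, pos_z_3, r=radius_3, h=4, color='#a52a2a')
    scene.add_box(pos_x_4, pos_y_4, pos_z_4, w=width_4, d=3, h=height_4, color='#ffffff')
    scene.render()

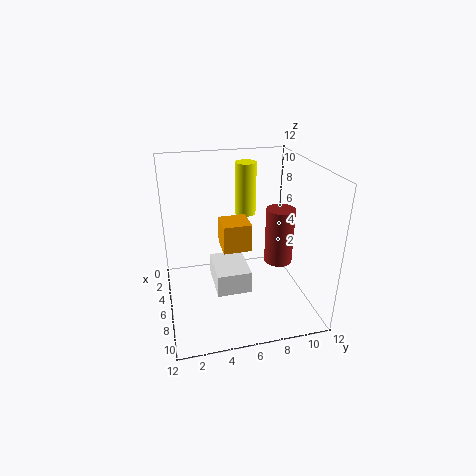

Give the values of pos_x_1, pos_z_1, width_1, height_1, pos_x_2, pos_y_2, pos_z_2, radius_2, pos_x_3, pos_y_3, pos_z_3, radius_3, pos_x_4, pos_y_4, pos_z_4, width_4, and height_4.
pos_x_1 = 8, pos_z_1 = 7, width_1 = 2, height_1 = 2, pos_x_2 = 1, pos_y_2 = 8, pos_z_2 = 6, radius_2 = 1, pos_x_3 = 10, pos_y_3 = 8, pos_z_3 = 6, radius_3 = 1, pos_x_4 = 3, pos_y_4 = 4, pos_z_4 = 1, width_4 = 4, height_4 = 2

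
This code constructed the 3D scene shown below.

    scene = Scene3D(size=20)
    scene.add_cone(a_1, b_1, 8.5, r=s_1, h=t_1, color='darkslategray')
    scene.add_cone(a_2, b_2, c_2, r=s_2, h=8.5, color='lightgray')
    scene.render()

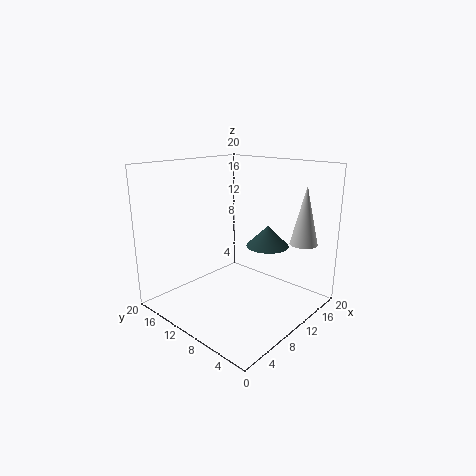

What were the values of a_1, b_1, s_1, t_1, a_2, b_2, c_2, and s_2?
a_1 = 13.5, b_1 = 7.5, s_1 = 3, t_1 = 3, a_2 = 17.5, b_2 = 4, c_2 = 8.5, s_2 = 2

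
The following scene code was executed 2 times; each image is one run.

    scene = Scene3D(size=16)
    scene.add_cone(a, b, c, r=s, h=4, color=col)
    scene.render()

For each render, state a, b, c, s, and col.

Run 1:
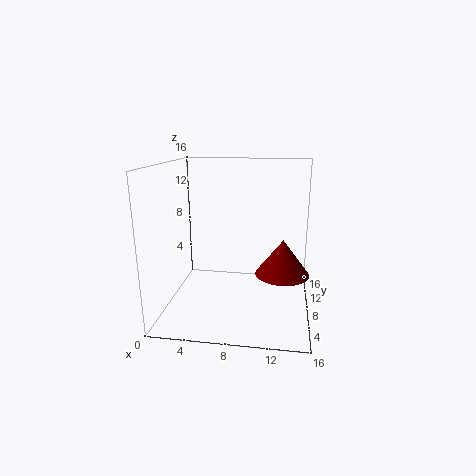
a = 13
b = 8
c = 4
s = 3
col = 'maroon'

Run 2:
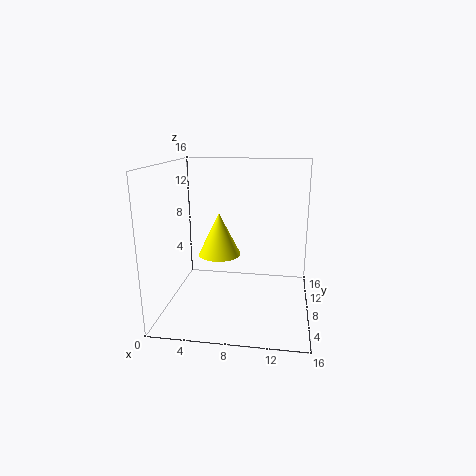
a = 7
b = 3
c = 8
s = 2
col = 'yellow'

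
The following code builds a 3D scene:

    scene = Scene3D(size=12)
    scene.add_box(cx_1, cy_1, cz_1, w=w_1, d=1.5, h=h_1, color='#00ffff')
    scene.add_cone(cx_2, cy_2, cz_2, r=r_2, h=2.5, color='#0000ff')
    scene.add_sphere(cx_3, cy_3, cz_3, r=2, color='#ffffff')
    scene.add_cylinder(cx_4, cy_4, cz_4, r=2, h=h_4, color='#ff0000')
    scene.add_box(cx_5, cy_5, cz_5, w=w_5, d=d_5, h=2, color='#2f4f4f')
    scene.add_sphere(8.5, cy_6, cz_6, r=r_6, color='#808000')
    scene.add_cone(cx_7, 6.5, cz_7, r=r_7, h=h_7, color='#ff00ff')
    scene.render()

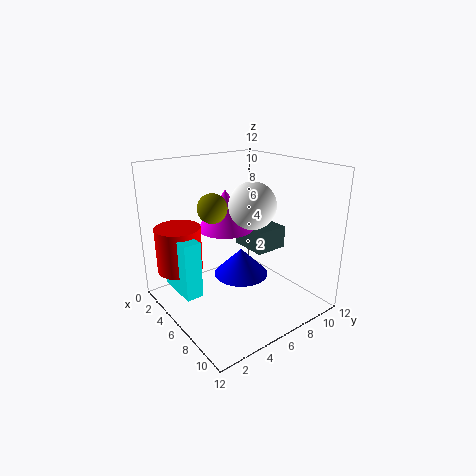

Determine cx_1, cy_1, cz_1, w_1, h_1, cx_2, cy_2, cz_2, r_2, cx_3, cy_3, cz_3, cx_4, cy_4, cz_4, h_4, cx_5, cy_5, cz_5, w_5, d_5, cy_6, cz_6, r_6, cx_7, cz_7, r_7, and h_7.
cx_1 = 1, cy_1 = 1.5, cz_1 = 1, w_1 = 4, h_1 = 5, cx_2 = 4.5, cy_2 = 7.5, cz_2 = 1.5, r_2 = 2.5, cx_3 = 6, cy_3 = 7.5, cz_3 = 8.5, cx_4 = 2, cy_4 = 2.5, cz_4 = 2.5, h_4 = 4, cx_5 = 3, cy_5 = 8, cz_5 = 4, w_5 = 3.5, d_5 = 3, cy_6 = 2, cz_6 = 10, r_6 = 1, cx_7 = 3.5, cz_7 = 6, r_7 = 2.5, h_7 = 3.5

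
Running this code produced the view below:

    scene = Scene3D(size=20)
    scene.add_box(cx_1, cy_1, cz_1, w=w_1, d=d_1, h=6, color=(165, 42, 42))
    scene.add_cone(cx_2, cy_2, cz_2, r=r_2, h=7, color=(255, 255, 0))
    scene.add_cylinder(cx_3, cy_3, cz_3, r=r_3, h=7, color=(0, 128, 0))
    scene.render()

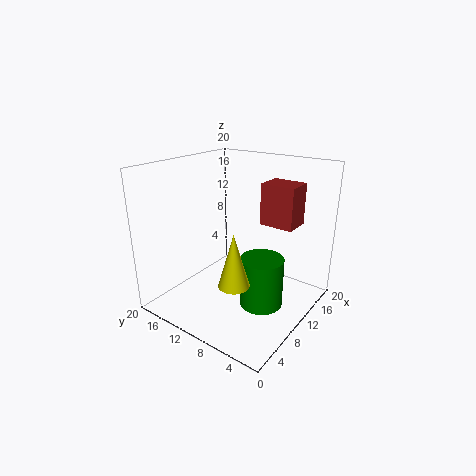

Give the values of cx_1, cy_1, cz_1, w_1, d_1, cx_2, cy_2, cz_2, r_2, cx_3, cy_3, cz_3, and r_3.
cx_1 = 14; cy_1 = 4; cz_1 = 11; w_1 = 4; d_1 = 5; cx_2 = 5; cy_2 = 7; cz_2 = 6; r_2 = 2; cx_3 = 10; cy_3 = 6; cz_3 = 1; r_3 = 3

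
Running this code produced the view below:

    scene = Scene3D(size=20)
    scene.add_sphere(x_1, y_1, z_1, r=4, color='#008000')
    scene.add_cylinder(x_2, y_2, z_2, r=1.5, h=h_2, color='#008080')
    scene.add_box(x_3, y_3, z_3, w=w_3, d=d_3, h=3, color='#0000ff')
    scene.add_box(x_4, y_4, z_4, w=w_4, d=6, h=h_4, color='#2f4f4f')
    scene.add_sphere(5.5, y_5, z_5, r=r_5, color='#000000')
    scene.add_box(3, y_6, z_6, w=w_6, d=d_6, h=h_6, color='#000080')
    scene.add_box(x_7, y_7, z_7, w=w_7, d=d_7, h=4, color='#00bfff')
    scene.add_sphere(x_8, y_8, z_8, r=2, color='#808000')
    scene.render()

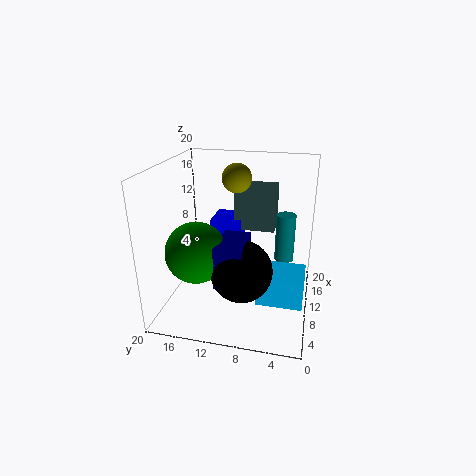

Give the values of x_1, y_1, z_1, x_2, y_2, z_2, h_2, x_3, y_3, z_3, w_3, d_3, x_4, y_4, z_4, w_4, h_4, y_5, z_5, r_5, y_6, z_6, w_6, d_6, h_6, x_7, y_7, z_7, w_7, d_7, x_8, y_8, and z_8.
x_1 = 5.5; y_1 = 14.5; z_1 = 9.5; x_2 = 16.5; y_2 = 4; z_2 = 4; h_2 = 7.5; x_3 = 13; y_3 = 10.5; z_3 = 8; w_3 = 5; d_3 = 4.5; x_4 = 14; y_4 = 5.5; z_4 = 9.5; w_4 = 4; h_4 = 6.5; y_5 = 8.5; z_5 = 7.5; r_5 = 4; y_6 = 8; z_6 = 6; w_6 = 6; d_6 = 3.5; h_6 = 5.5; x_7 = 5; y_7 = 0.5; z_7 = 3; w_7 = 5; d_7 = 6; x_8 = 11.5; y_8 = 10.5; z_8 = 18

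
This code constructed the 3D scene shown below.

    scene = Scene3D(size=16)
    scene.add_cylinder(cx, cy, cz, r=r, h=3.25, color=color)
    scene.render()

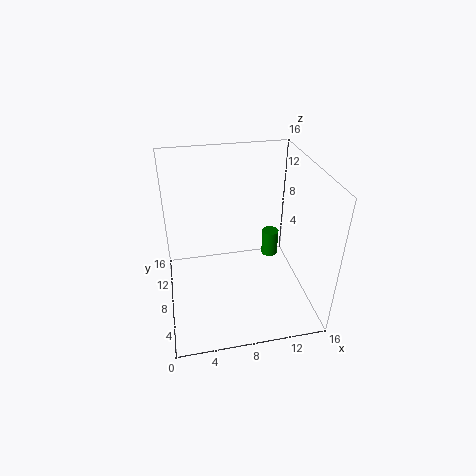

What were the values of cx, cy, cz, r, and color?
cx = 12.75
cy = 11
cz = 3.25
r = 1
color = 'green'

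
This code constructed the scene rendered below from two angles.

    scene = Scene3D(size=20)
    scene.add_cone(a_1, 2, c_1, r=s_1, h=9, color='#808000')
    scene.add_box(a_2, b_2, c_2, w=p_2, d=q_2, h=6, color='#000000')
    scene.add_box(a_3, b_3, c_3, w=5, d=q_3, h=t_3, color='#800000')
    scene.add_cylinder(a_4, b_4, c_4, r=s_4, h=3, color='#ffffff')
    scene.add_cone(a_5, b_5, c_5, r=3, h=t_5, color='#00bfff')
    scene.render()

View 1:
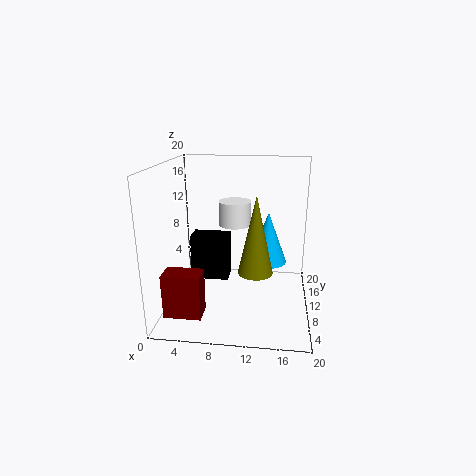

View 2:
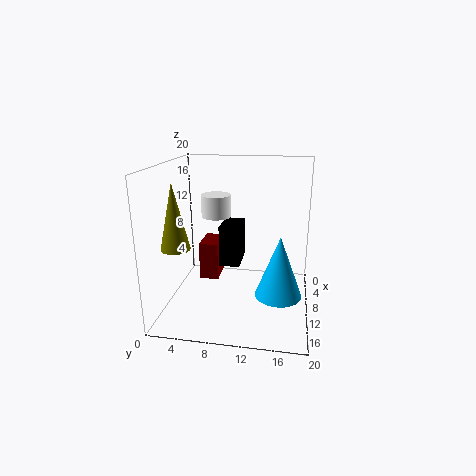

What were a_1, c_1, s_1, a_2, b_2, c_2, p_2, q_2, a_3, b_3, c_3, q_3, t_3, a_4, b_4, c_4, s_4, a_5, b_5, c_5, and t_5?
a_1 = 13
c_1 = 9
s_1 = 2
a_2 = 4
b_2 = 7
c_2 = 5
p_2 = 5
q_2 = 3
a_3 = 1
b_3 = 3
c_3 = 1
q_3 = 3
t_3 = 6
a_4 = 10
b_4 = 7
c_4 = 13
s_4 = 2
a_5 = 14
b_5 = 16
c_5 = 4
t_5 = 8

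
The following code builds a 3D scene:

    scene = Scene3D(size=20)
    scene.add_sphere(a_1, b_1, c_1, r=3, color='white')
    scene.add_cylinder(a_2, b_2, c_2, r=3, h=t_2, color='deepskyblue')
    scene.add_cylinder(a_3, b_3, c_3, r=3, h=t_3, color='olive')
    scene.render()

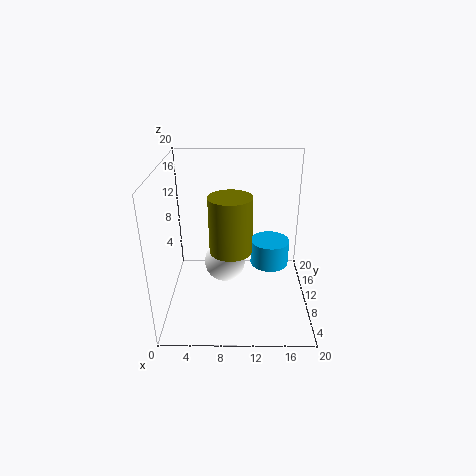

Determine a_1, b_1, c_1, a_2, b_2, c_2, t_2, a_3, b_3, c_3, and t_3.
a_1 = 8; b_1 = 12; c_1 = 5; a_2 = 15; b_2 = 15; c_2 = 3; t_2 = 4; a_3 = 9; b_3 = 10; c_3 = 8; t_3 = 8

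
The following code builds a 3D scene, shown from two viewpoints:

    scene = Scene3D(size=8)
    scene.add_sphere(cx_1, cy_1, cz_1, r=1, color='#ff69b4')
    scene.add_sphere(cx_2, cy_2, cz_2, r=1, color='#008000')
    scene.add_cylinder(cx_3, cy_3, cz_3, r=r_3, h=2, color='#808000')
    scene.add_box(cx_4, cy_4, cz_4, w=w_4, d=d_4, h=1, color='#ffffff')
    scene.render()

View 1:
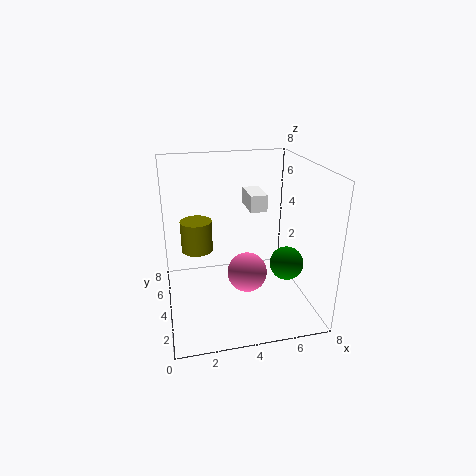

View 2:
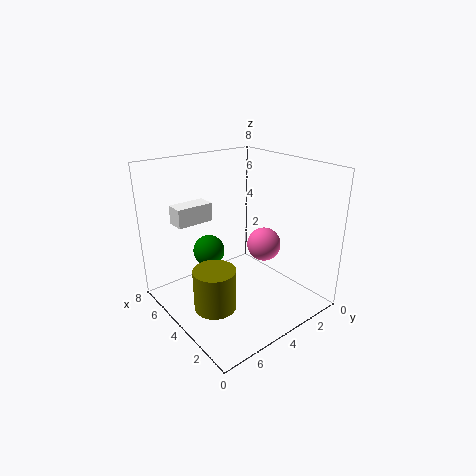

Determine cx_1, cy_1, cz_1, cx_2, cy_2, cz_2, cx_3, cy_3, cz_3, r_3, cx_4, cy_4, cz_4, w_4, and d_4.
cx_1 = 4; cy_1 = 2; cz_1 = 3; cx_2 = 7; cy_2 = 4; cz_2 = 2; cx_3 = 2; cy_3 = 7; cz_3 = 2; r_3 = 1; cx_4 = 5; cy_4 = 5; cz_4 = 5; w_4 = 1; d_4 = 2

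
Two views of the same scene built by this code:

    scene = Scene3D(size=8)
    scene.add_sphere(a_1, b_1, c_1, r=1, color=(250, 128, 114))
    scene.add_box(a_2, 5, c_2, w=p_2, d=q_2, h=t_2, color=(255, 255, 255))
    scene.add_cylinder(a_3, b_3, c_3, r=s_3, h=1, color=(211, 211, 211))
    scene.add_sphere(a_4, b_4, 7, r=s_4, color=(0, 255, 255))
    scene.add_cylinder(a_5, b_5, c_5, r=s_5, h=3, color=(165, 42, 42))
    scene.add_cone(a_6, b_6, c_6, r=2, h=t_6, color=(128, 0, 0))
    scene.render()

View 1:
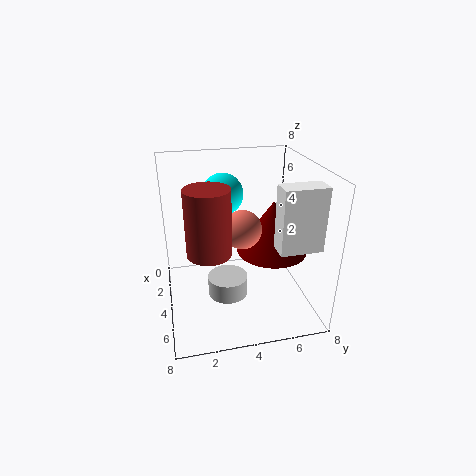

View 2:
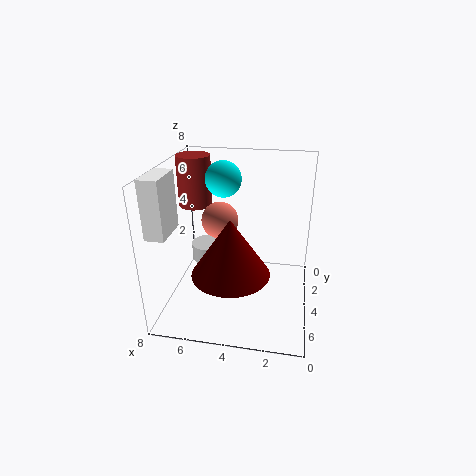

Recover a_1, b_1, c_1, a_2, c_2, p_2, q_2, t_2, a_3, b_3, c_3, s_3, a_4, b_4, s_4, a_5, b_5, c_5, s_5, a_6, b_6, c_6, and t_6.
a_1 = 5; b_1 = 4; c_1 = 5; a_2 = 7; c_2 = 5; p_2 = 1; q_2 = 2; t_2 = 3; a_3 = 6; b_3 = 3; c_3 = 2; s_3 = 1; a_4 = 5; b_4 = 3; s_4 = 1; a_5 = 7; b_5 = 2; c_5 = 5; s_5 = 1; a_6 = 4; b_6 = 6; c_6 = 3; t_6 = 3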